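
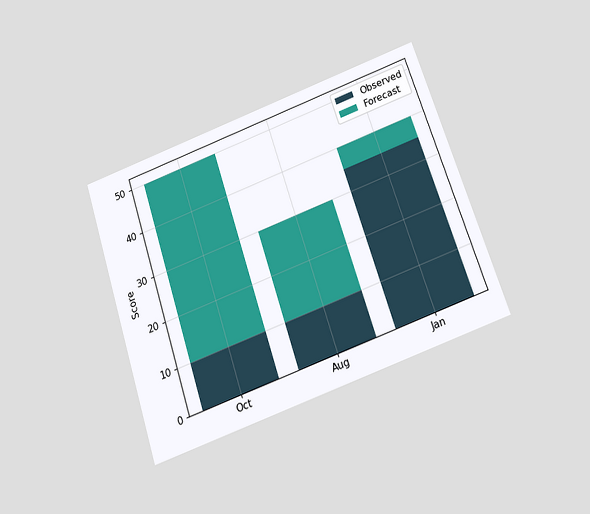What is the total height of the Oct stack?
The chart is tilted about 18° counter-clockwise and viewed slightly from below. The Oct stack's top reaches 50 on the y-axis.

50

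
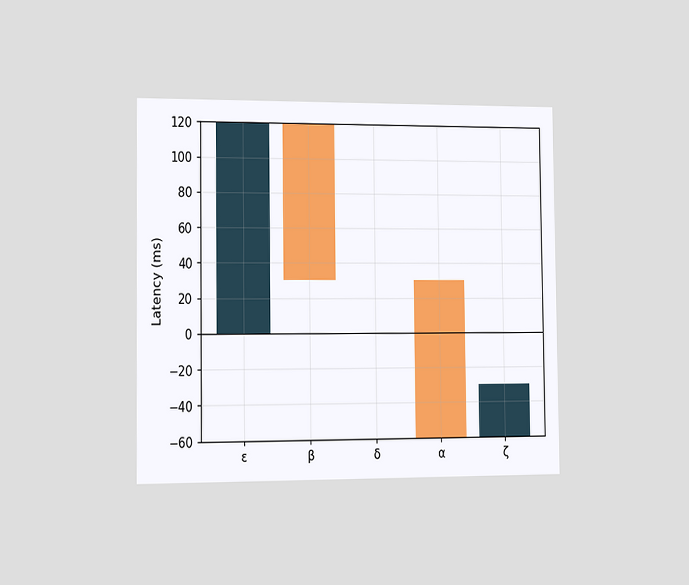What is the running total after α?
-60ms

The chart is viewed slightly from the left. After α the running total reaches -60ms.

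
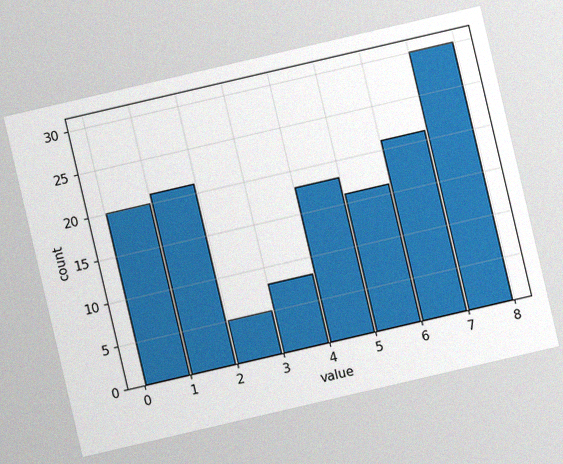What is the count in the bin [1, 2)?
21

The chart is tilted about 13° counter-clockwise, with some photo noise. The [1, 2) bin has height 21.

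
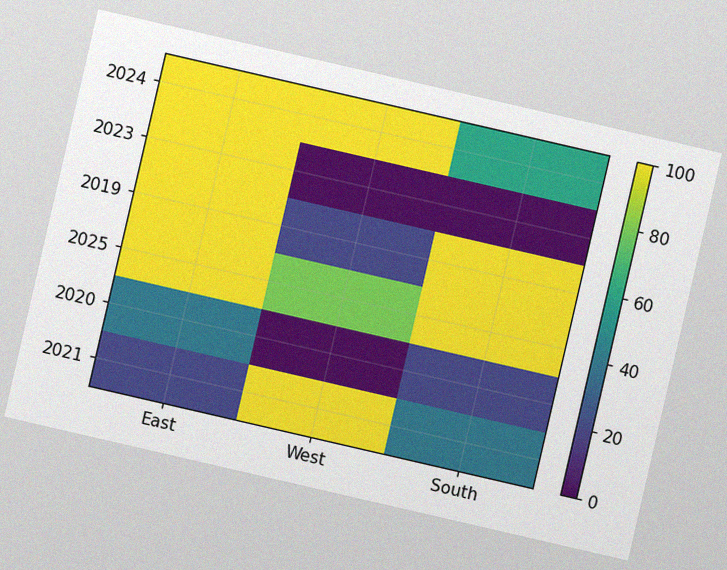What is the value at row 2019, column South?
The chart is tilted about 13° clockwise, with some photo noise. Matching cell (2019, South) against the colorbar gives 100.

100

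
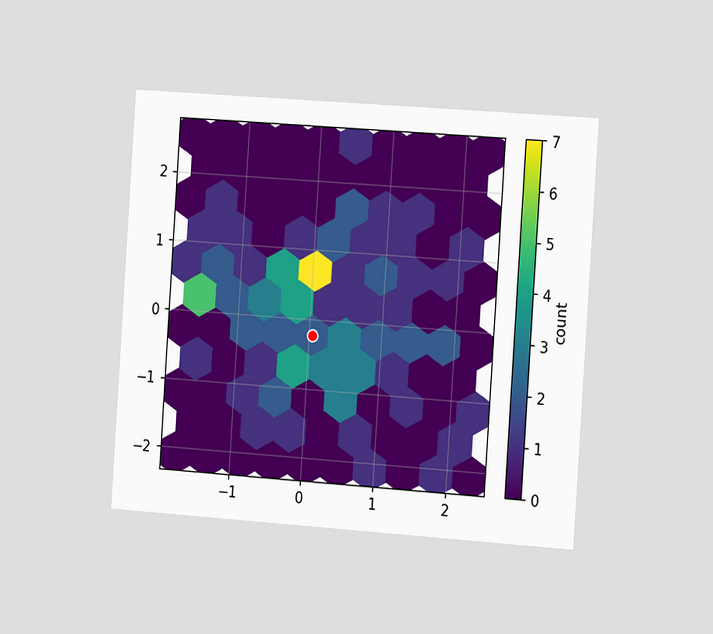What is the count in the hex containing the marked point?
The chart is tilted about 4° clockwise and viewed slightly from the right. The marked hex reads 2 on the colorbar.

2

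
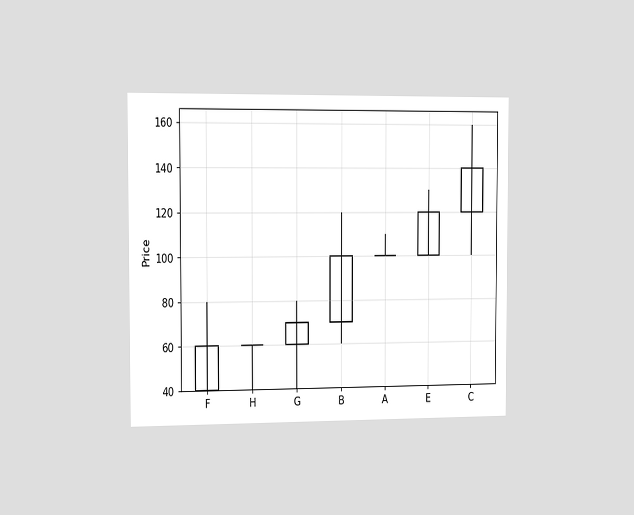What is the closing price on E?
120

The chart is viewed slightly from the left. The E candle closes at 120.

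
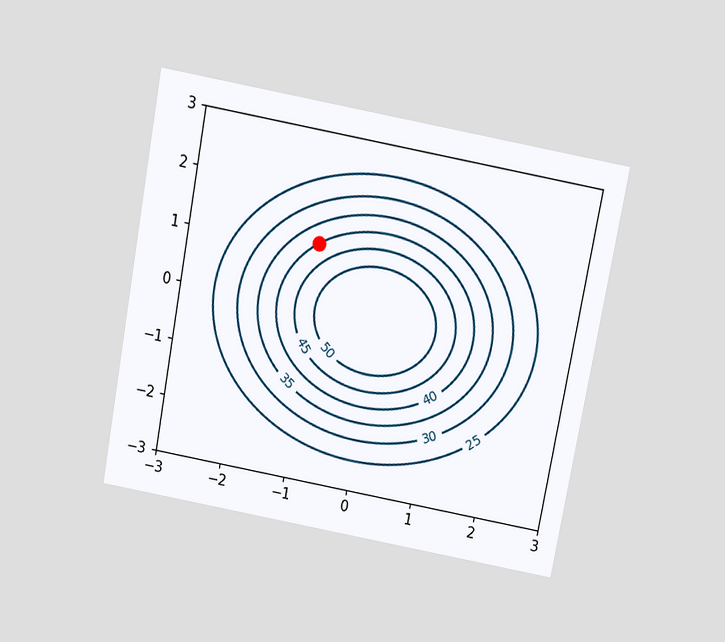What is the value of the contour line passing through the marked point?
40

The chart is tilted about 11° clockwise and viewed slightly from above. The marked point sits on the contour labelled 40.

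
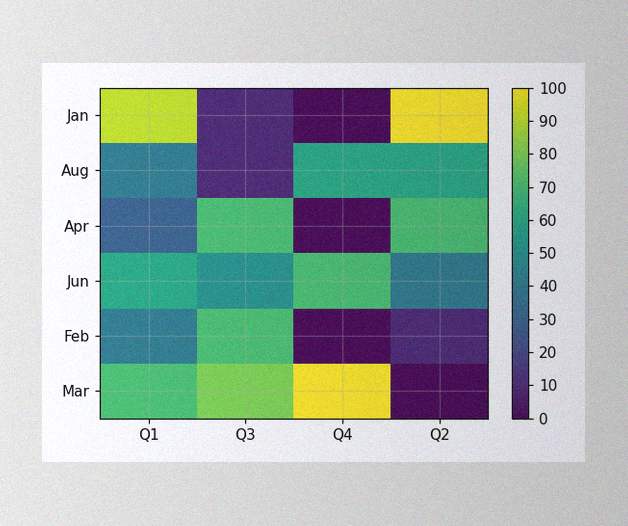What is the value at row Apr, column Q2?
The image has some photo noise and uneven lighting. Matching cell (Apr, Q2) against the colorbar gives 70.

70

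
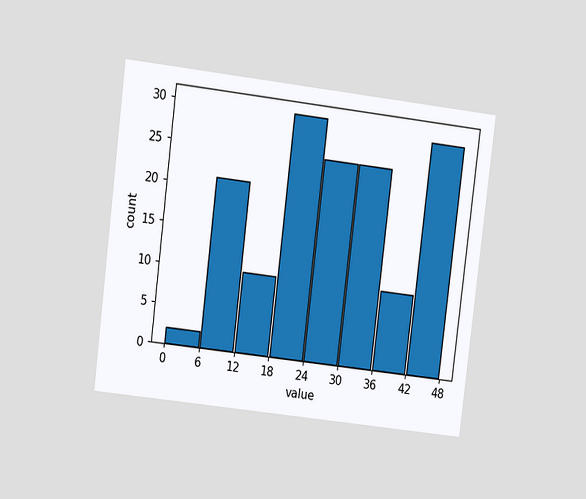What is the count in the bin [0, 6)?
2

The chart is tilted about 7° clockwise and viewed at a slight angle. The [0, 6) bin has height 2.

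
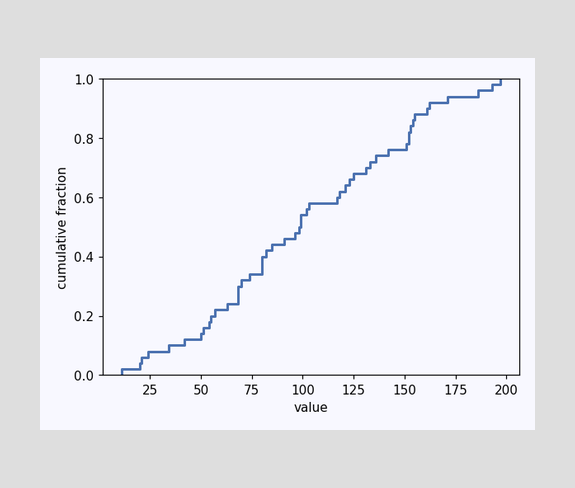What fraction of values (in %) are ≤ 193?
98%

At x=193 the ECDF step is at 98%.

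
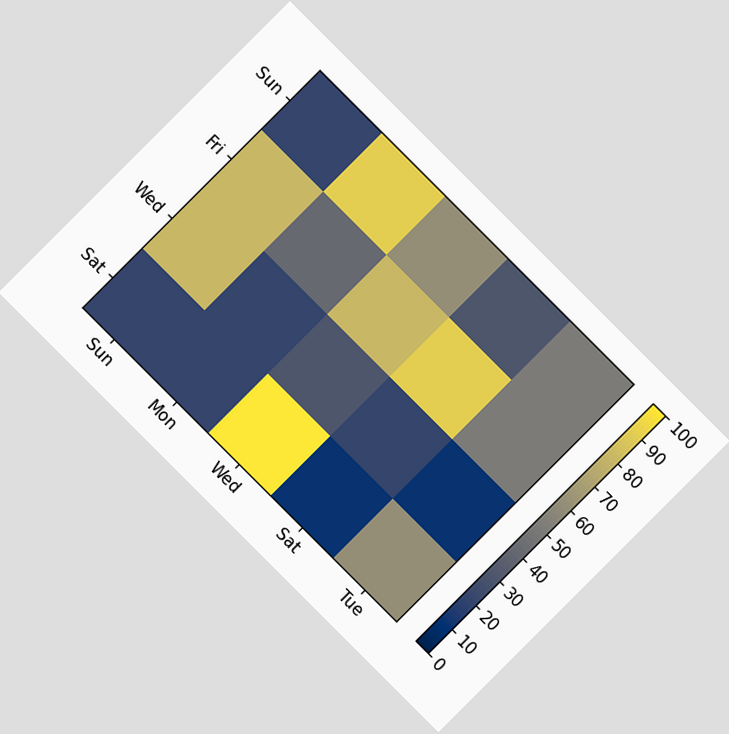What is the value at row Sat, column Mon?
20

The chart is tilted about 45° clockwise. Matching cell (Sat, Mon) against the colorbar gives 20.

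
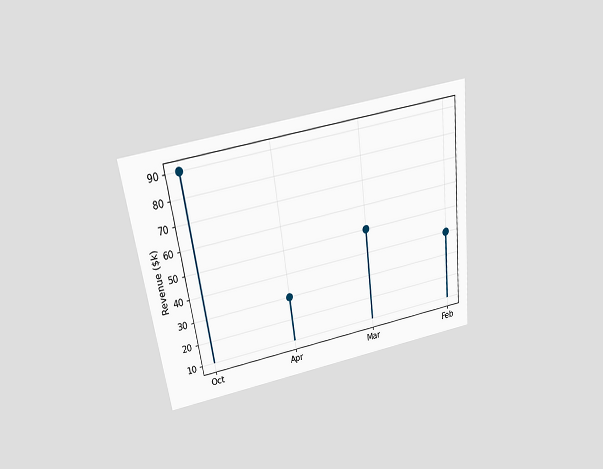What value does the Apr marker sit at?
The chart is tilted about 8° counter-clockwise and viewed slightly from above. The Apr marker sits at $30k.

$30k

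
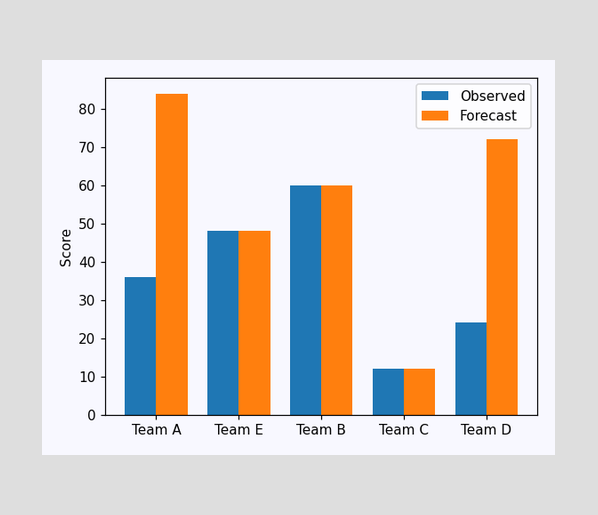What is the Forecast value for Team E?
The Forecast bar at Team E reaches 48 on the y-axis.

48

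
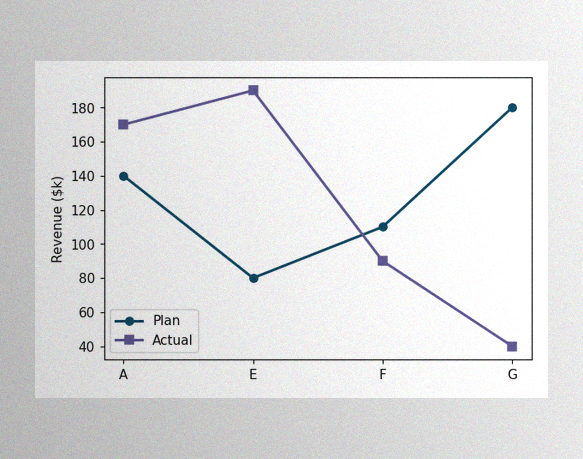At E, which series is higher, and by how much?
Actual, by $110k

The image has some photo noise and uneven lighting. At E, Actual sits above the other line by $110k.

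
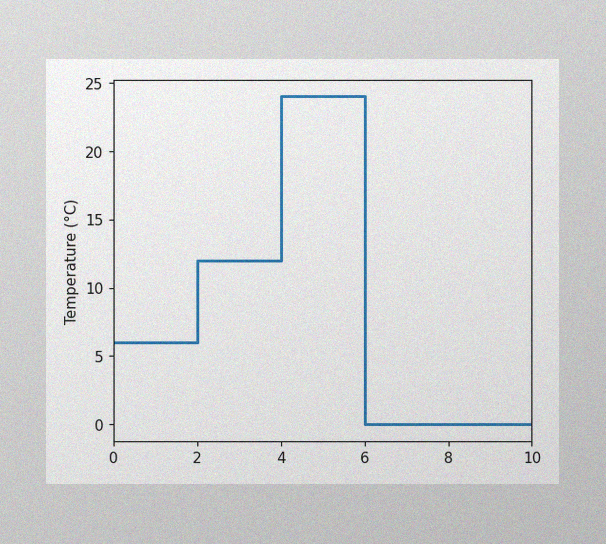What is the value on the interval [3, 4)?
The image has some photo noise and uneven lighting. On [3, 4) the step sits at 12°C.

12°C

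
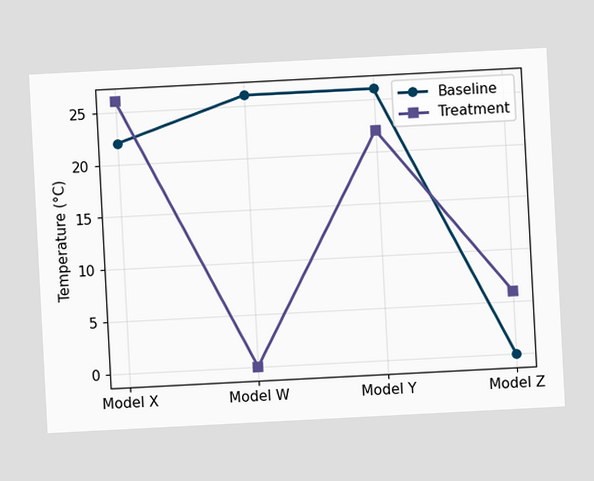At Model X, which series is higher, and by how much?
The chart is tilted about 3° counter-clockwise. At Model X, Treatment sits above the other line by 4°C.

Treatment, by 4°C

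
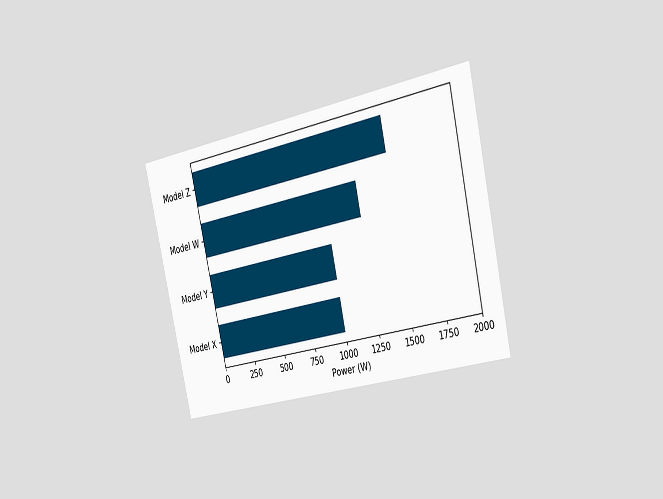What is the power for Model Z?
The chart is tilted about 13° counter-clockwise and viewed slightly from the right. Reading along the chart's x-axis, the Model Z bar reaches 1500W.

1500W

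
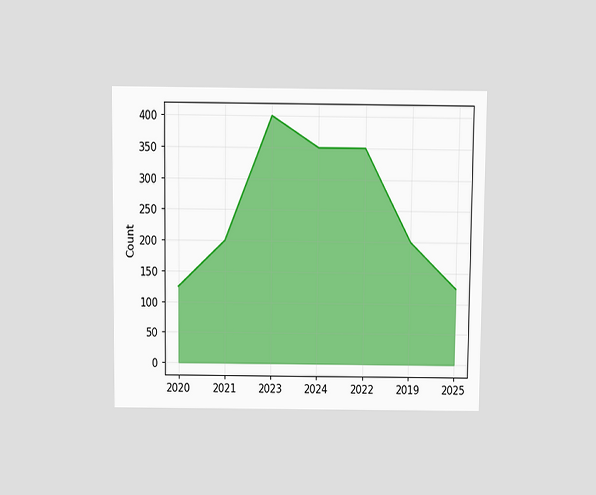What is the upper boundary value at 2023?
400

The chart is viewed slightly from above. At 2023 the upper boundary is at 400.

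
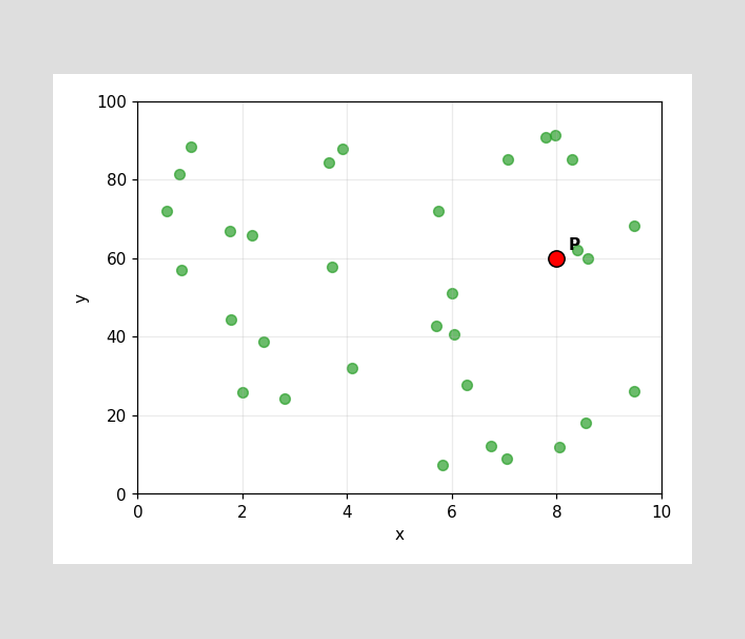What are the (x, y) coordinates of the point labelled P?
(8, 60)

Following the gridlines from P to each axis, P sits at (8, 60).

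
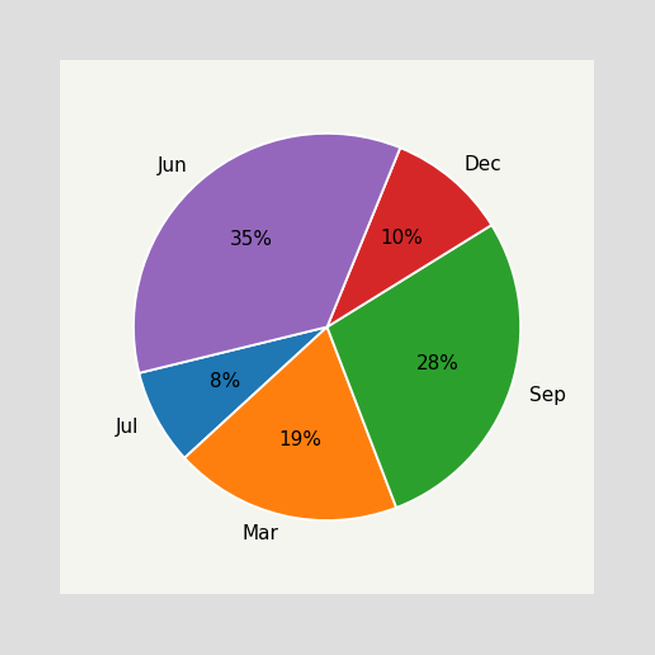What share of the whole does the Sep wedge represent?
The Sep slice takes up 28% of the pie.

28%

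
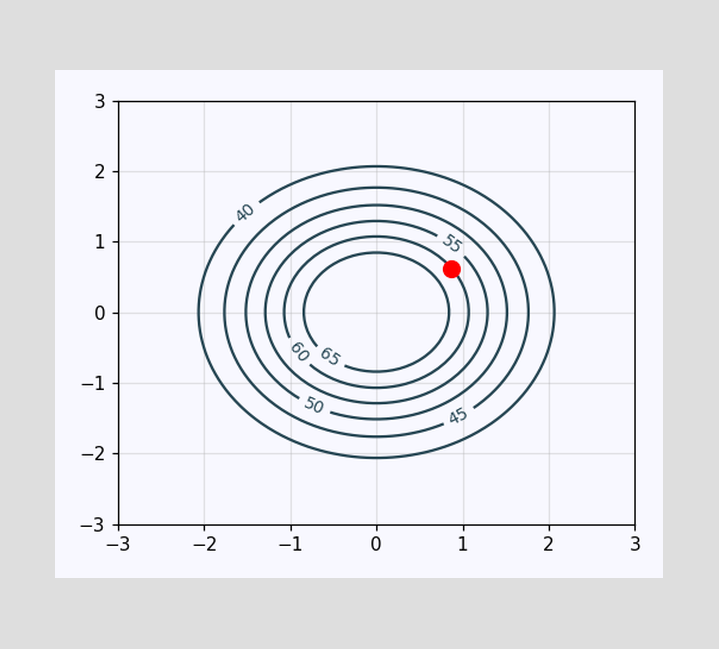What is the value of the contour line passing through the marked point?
60

The marked point sits on the contour labelled 60.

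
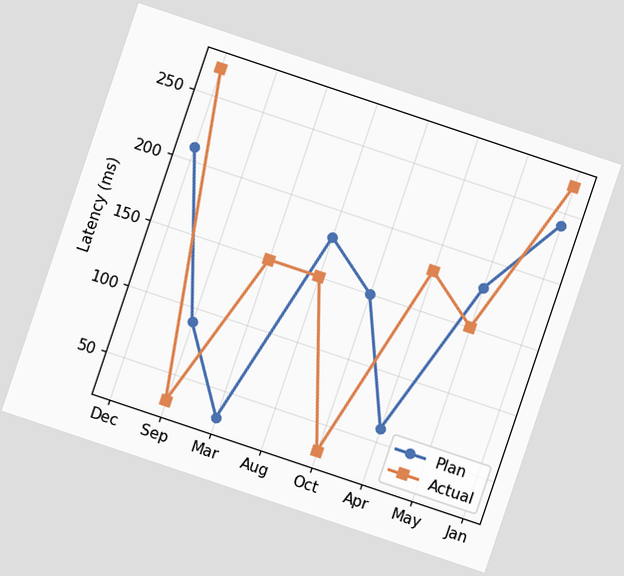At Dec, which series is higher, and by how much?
The chart is tilted about 19° clockwise. At Dec, Actual sits above the other line by 60ms.

Actual, by 60ms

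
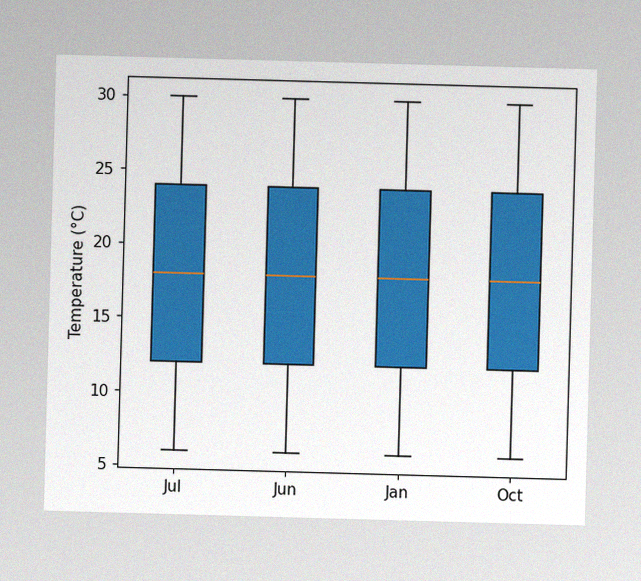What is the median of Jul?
The image has some photo noise and uneven lighting. The median line in the Jul box sits at 18°C.

18°C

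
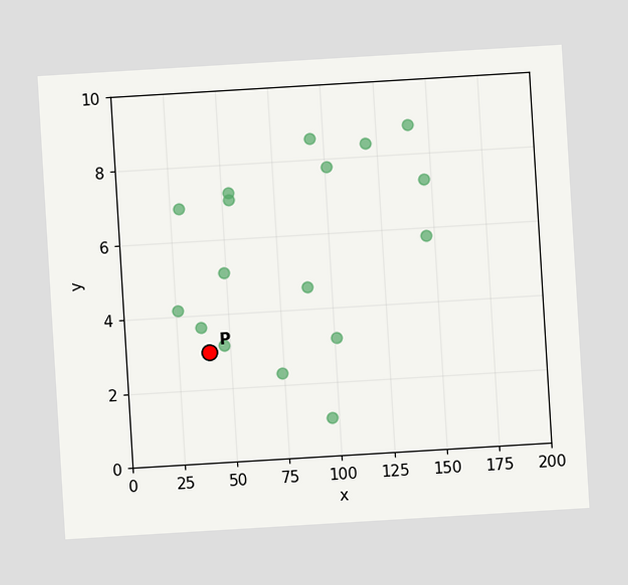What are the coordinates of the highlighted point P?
(40, 3)

The chart is tilted about 3° counter-clockwise. Following the gridlines from P to each axis, P sits at (40, 3).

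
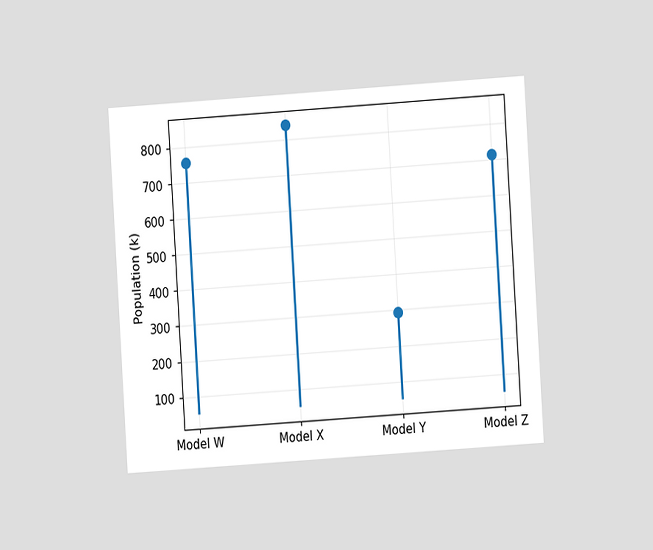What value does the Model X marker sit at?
840k

The chart is tilted about 4° counter-clockwise and viewed at a slight angle. The Model X marker sits at 840k.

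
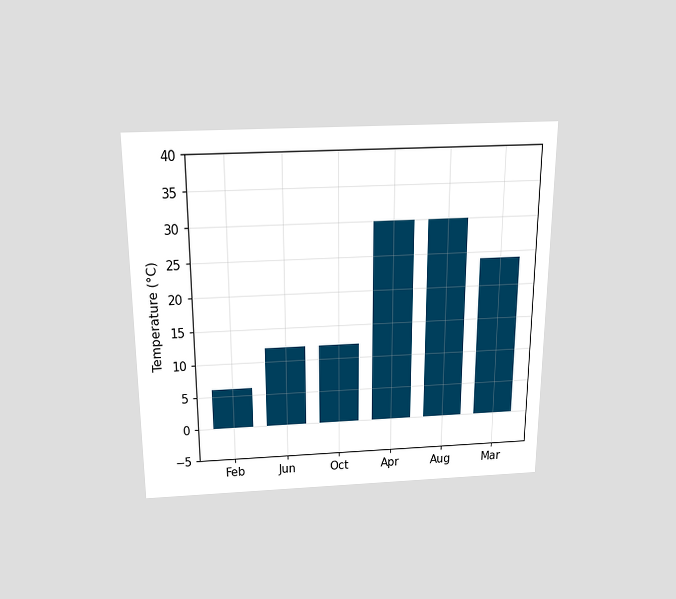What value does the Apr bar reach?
The chart is viewed slightly from above. Reading along the chart's y-axis, the Apr bar reaches 30°C.

30°C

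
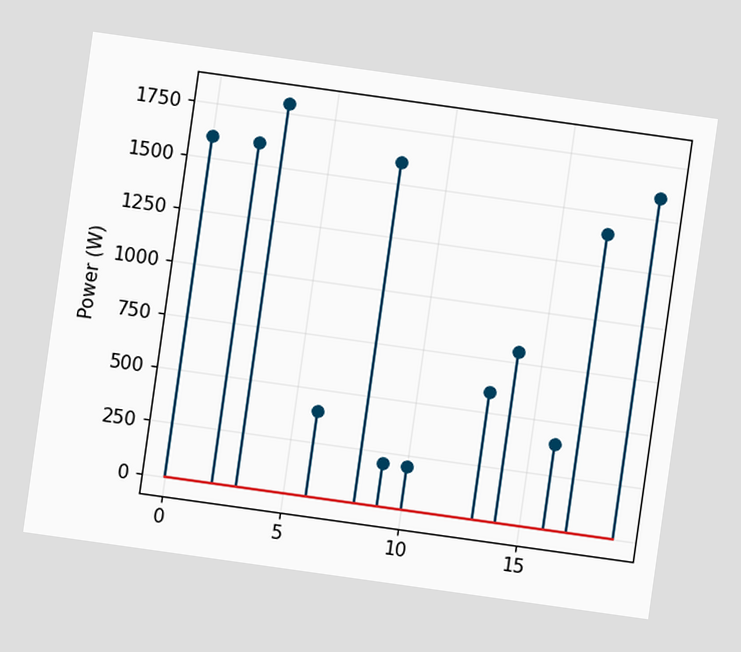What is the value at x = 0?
1600W

The chart is tilted about 8° clockwise. The stem at x=0 reaches 1600W.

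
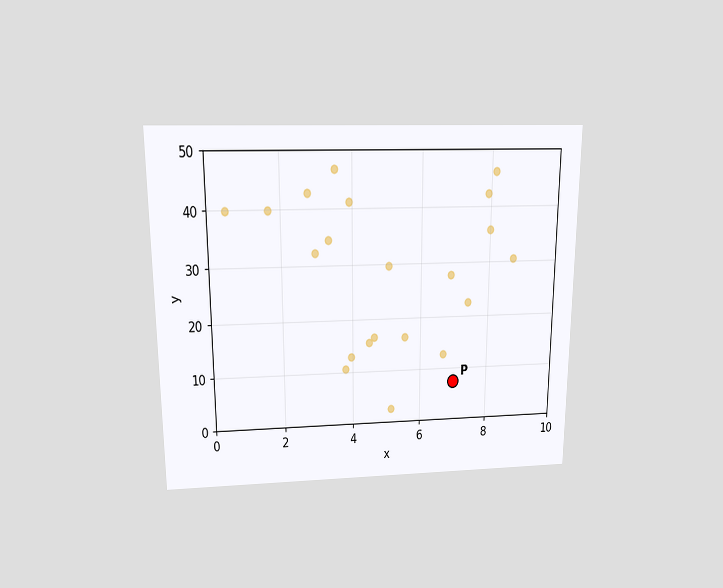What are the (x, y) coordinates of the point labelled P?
(7, 7.5)

The chart is viewed slightly from above. Following the gridlines from P to each axis, P sits at (7, 7.5).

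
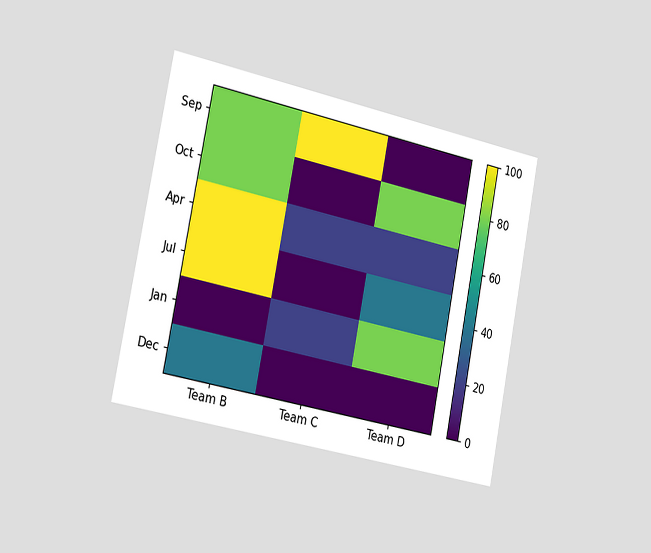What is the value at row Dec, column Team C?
0

The chart is tilted about 11° clockwise and viewed slightly from the left. Matching cell (Dec, Team C) against the colorbar gives 0.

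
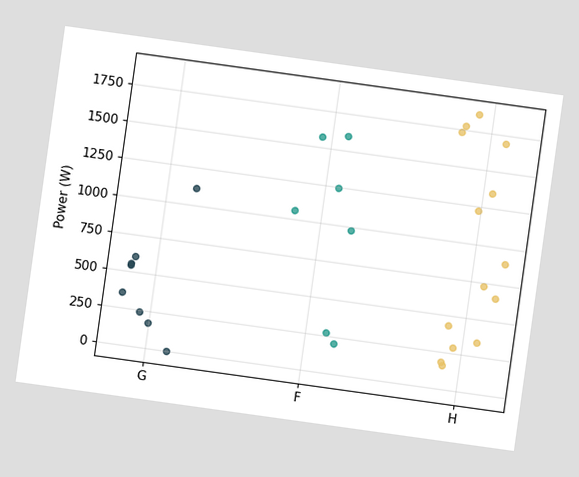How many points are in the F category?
The chart is tilted about 8° clockwise. Counting the markers in the F column gives 7.

7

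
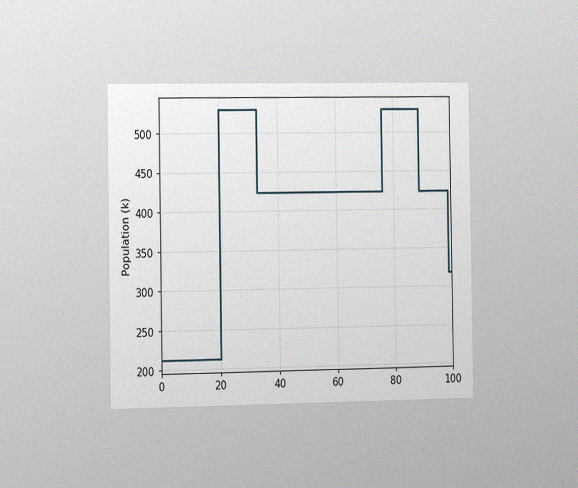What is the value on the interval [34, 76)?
The chart is viewed slightly from the left, with some photo noise. On [34, 76) the step sits at 424k.

424k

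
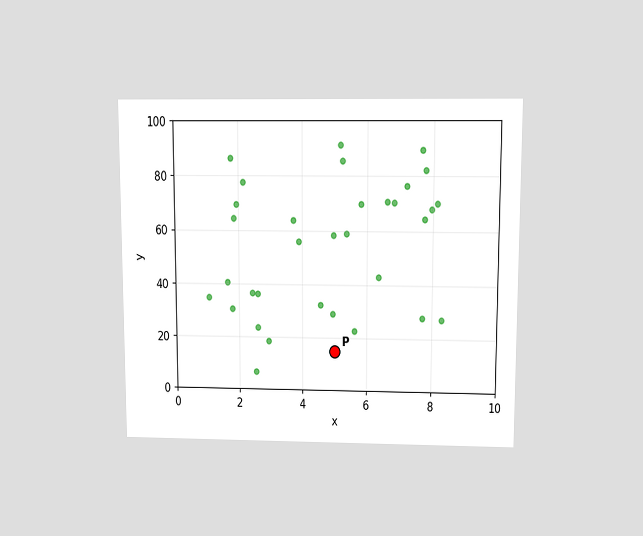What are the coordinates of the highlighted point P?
The chart is viewed slightly from above. Following the gridlines from P to each axis, P sits at (5, 15).

(5, 15)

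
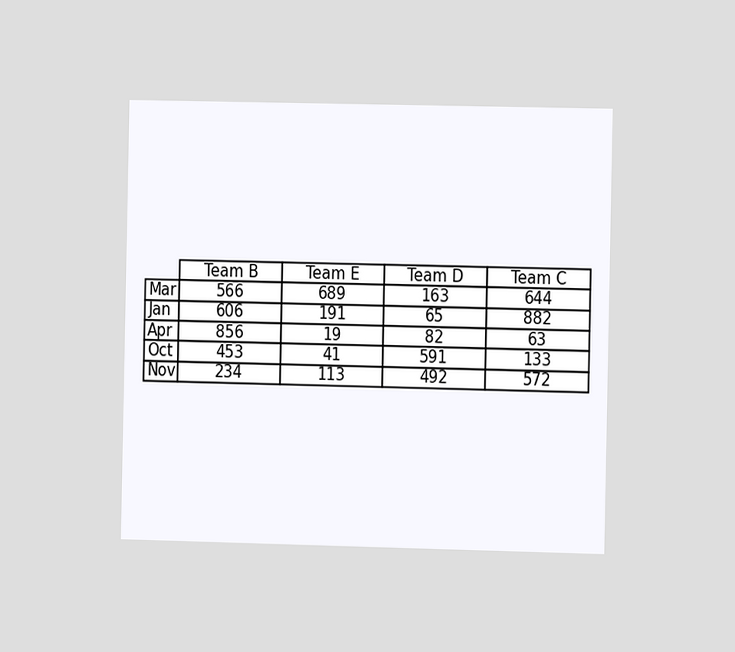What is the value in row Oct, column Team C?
133

The chart is viewed slightly from the right. The (Oct, Team C) cell reads 133.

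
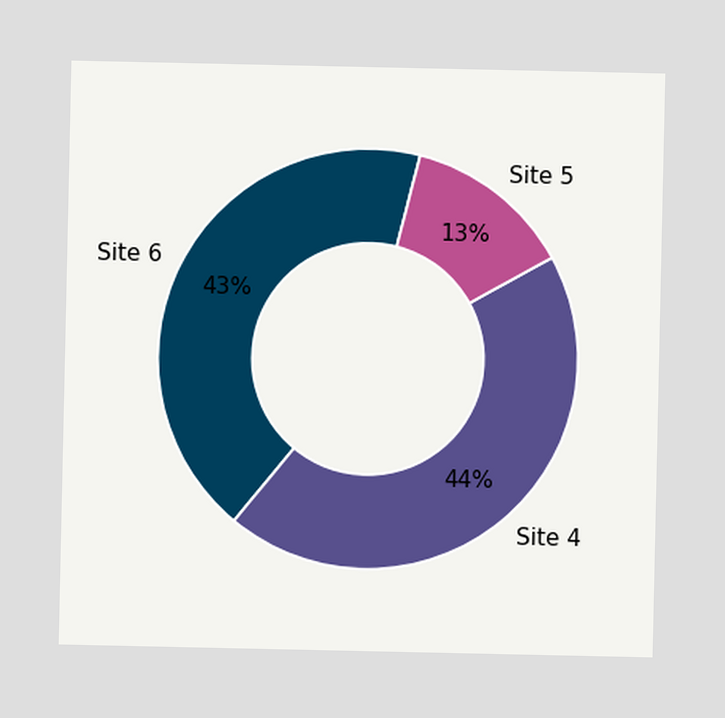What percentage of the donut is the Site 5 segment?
The Site 5 segment takes up 13% of the ring.

13%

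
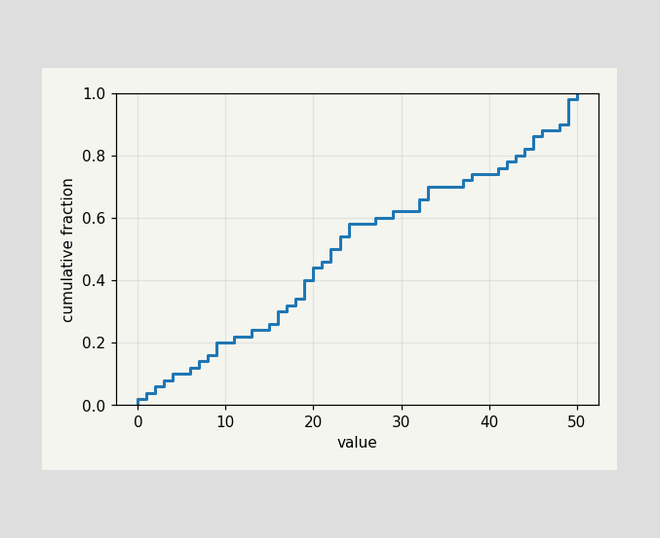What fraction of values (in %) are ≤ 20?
At x=20 the ECDF step is at 44%.

44%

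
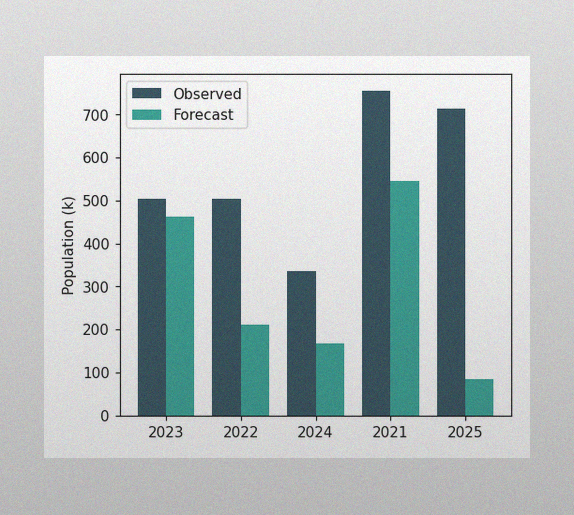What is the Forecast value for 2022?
210k

The image has some photo noise and uneven lighting. The Forecast bar at 2022 reaches 210k on the y-axis.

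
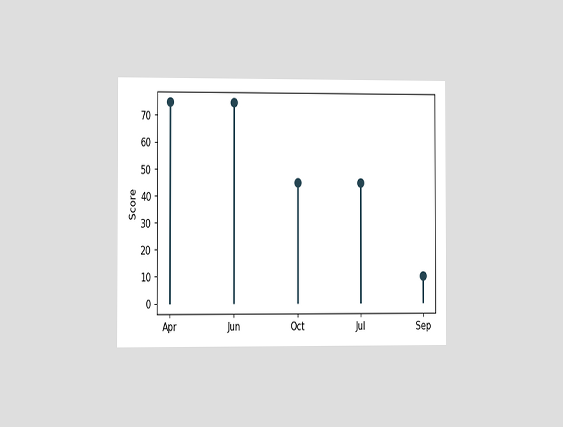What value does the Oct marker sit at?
The chart is viewed slightly from the left. The Oct marker sits at 45.

45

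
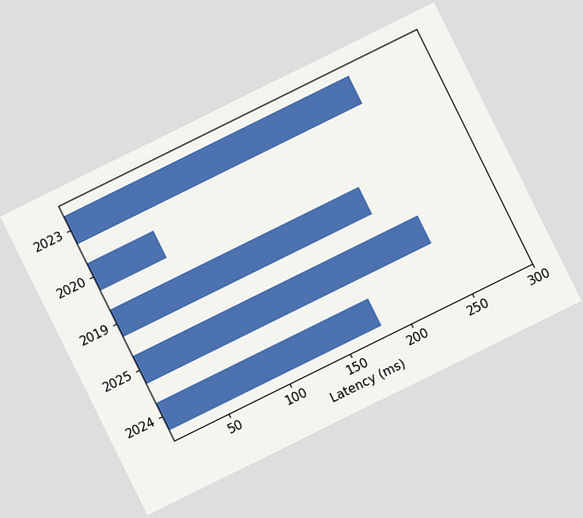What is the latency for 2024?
The chart is tilted about 26° counter-clockwise. Reading along the chart's x-axis, the 2024 bar reaches 180ms.

180ms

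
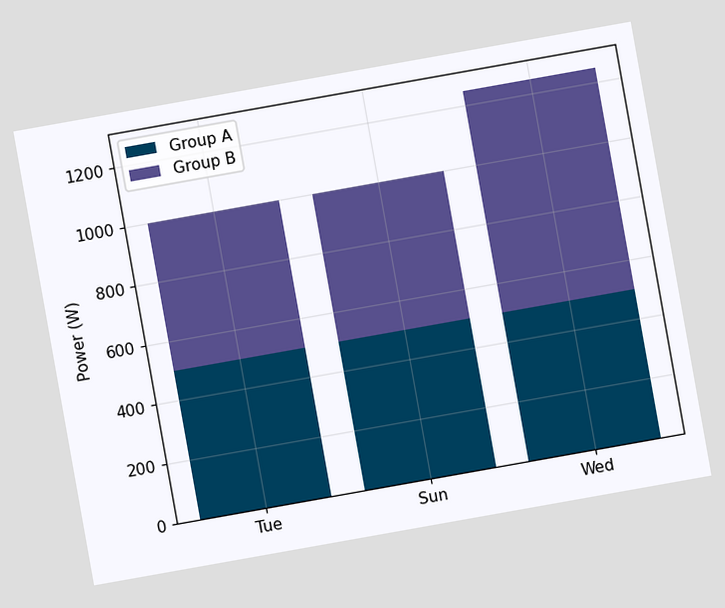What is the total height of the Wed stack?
1250W

The chart is tilted about 10° counter-clockwise. The Wed stack's top reaches 1250W on the y-axis.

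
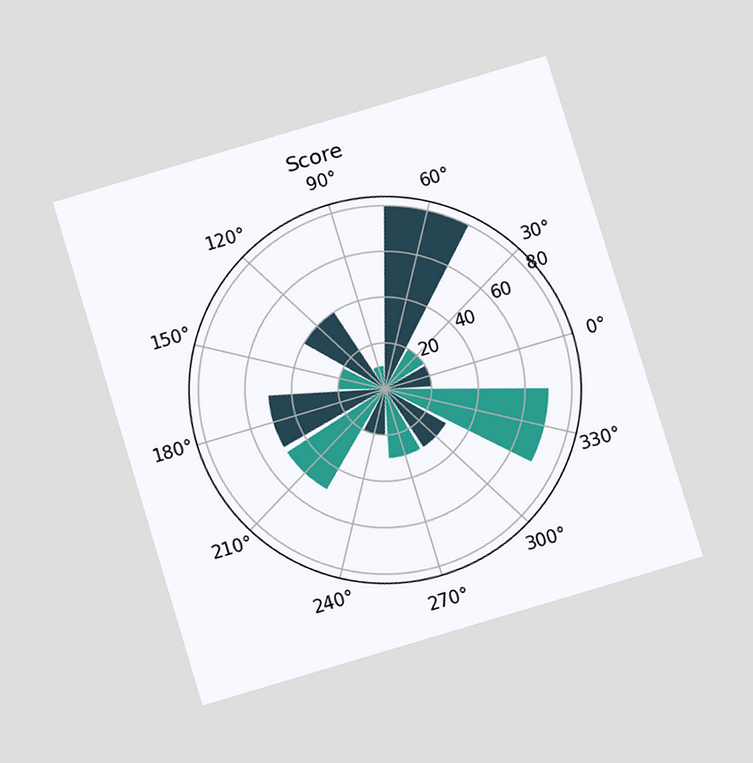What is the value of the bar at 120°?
The chart is tilted about 17° counter-clockwise and viewed at a slight angle. The bar at 120° reaches 40 on the radial axis.

40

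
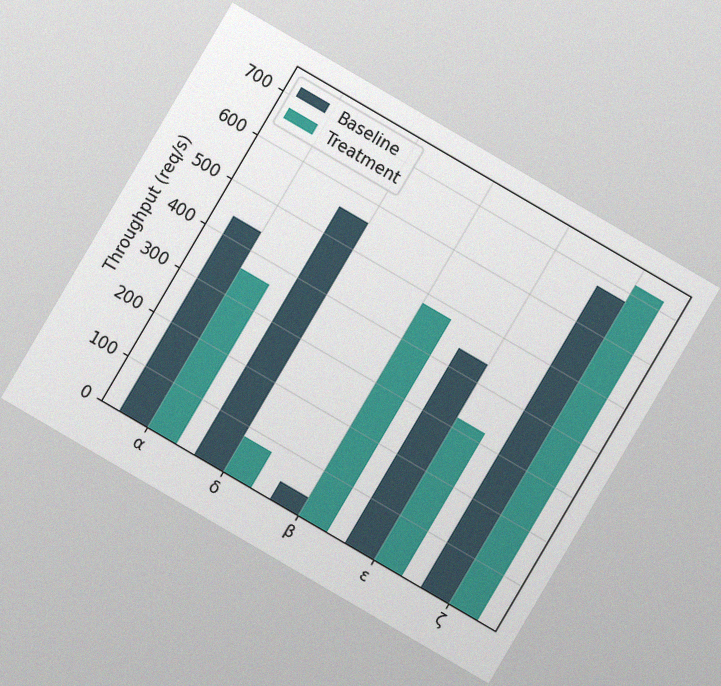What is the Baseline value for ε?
440req/s

The chart is tilted about 30° clockwise, with some photo noise. The Baseline bar at ε reaches 440req/s on the y-axis.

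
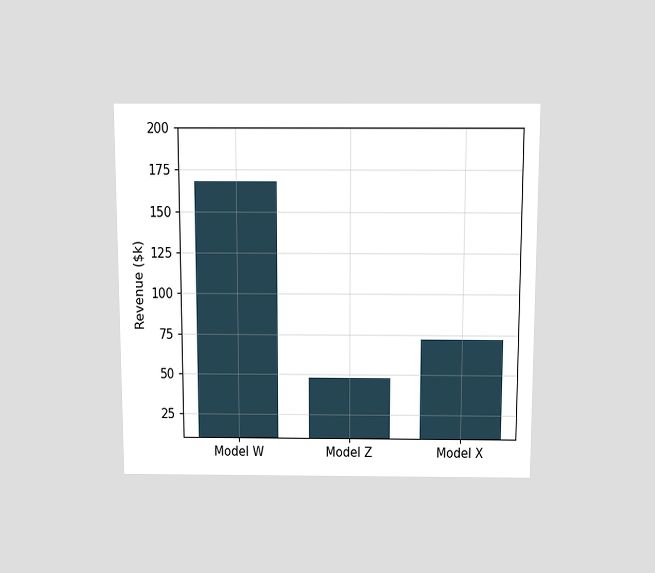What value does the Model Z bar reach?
$48k

The chart is viewed slightly from above. Reading along the chart's y-axis, the Model Z bar reaches $48k.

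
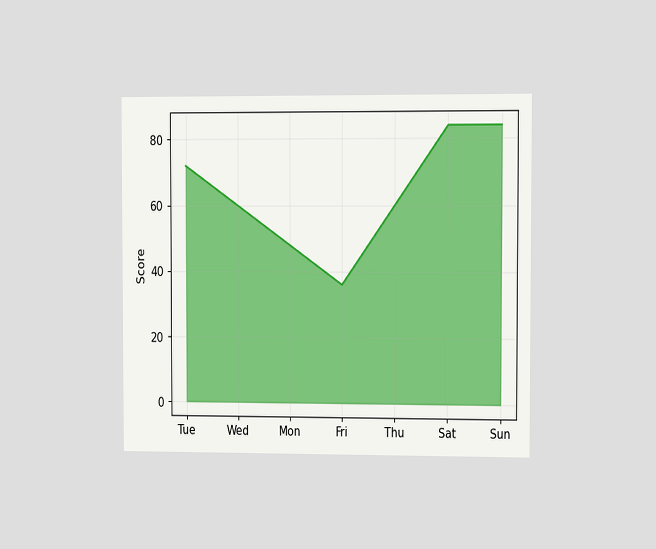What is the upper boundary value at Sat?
84

The chart is viewed slightly from the right. At Sat the upper boundary is at 84.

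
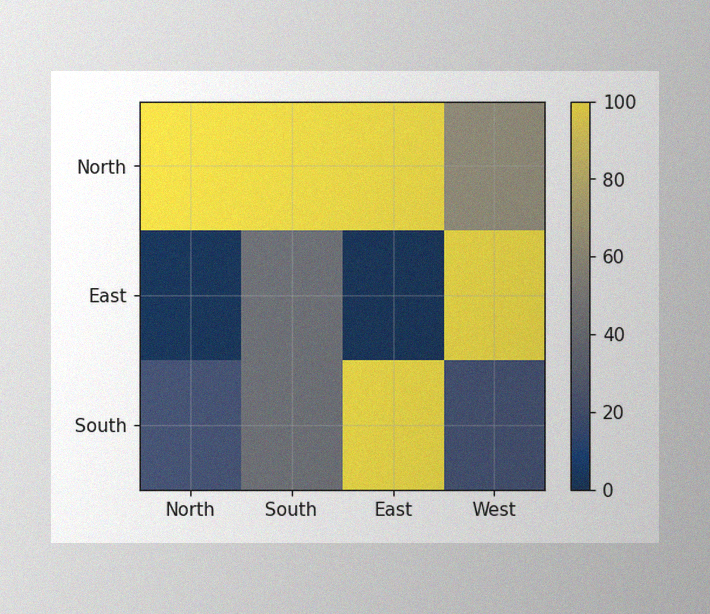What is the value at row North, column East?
The image has some photo noise and uneven lighting. Matching cell (North, East) against the colorbar gives 100.

100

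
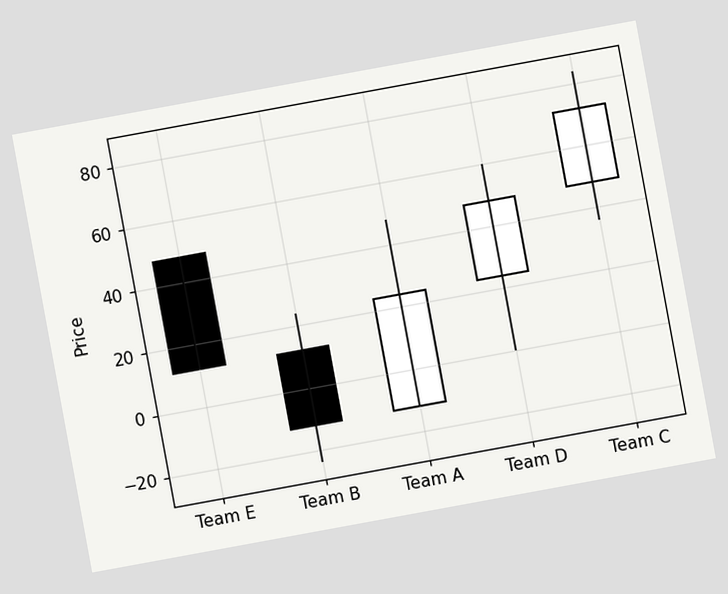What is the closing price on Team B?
The chart is tilted about 10° counter-clockwise. The Team B candle closes at -12.

-12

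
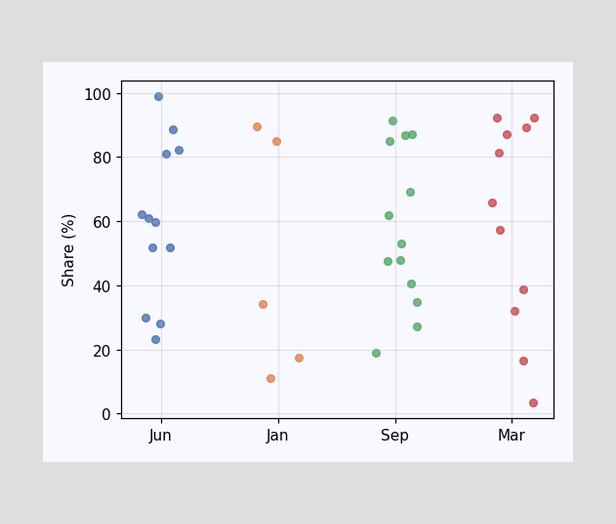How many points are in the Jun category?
12

Counting the markers in the Jun column gives 12.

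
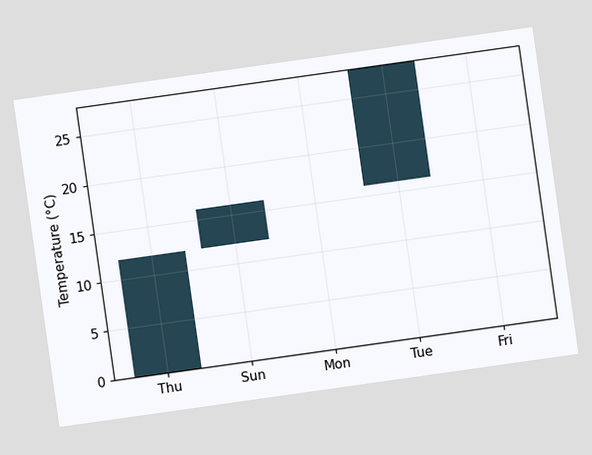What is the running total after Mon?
16°C

The chart is tilted about 8° counter-clockwise. After Mon the running total reaches 16°C.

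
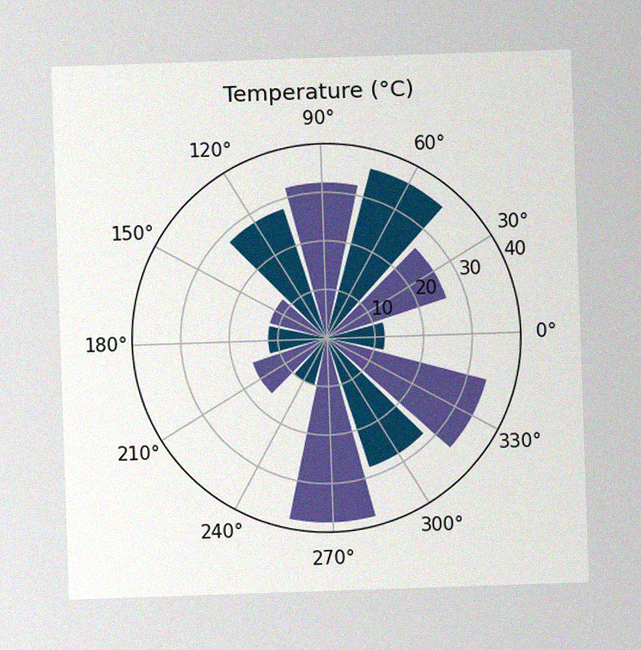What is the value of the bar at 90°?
The image has some photo noise and uneven lighting. The bar at 90° reaches 32°C on the radial axis.

32°C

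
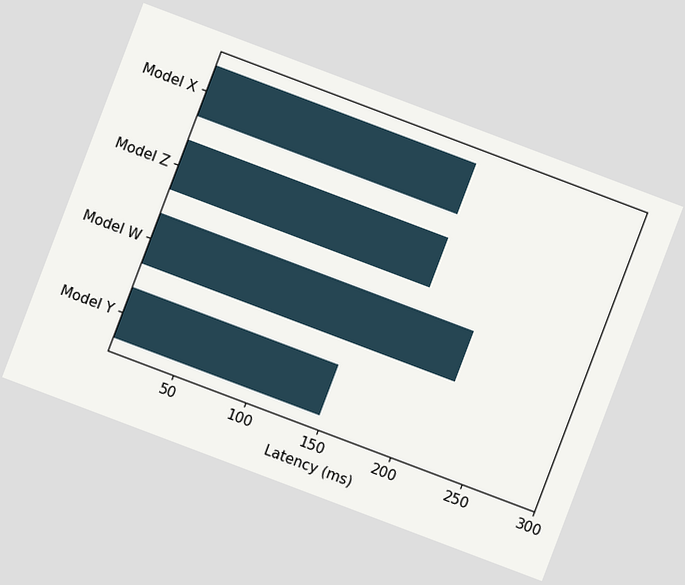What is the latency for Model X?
185ms

The chart is tilted about 21° clockwise. Reading along the chart's x-axis, the Model X bar reaches 185ms.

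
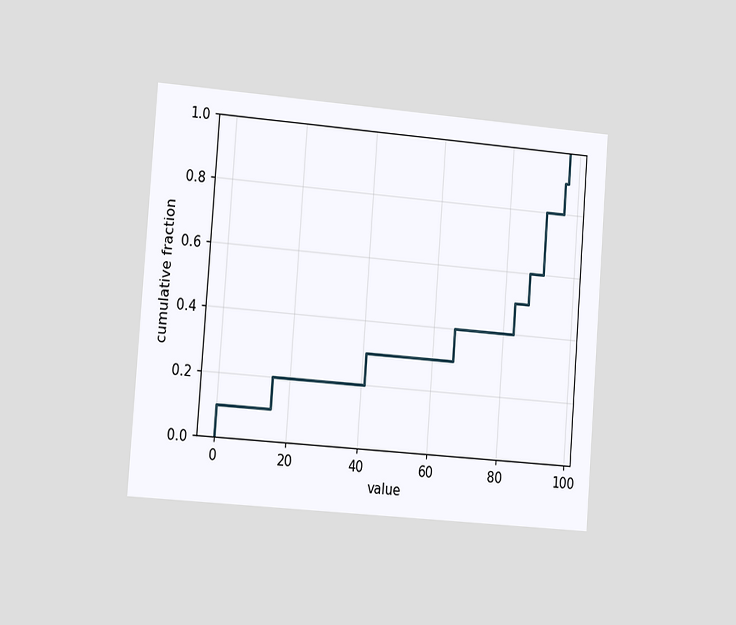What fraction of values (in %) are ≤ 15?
20%

The chart is tilted about 4° clockwise and viewed slightly from the left. At x=15 the ECDF step is at 20%.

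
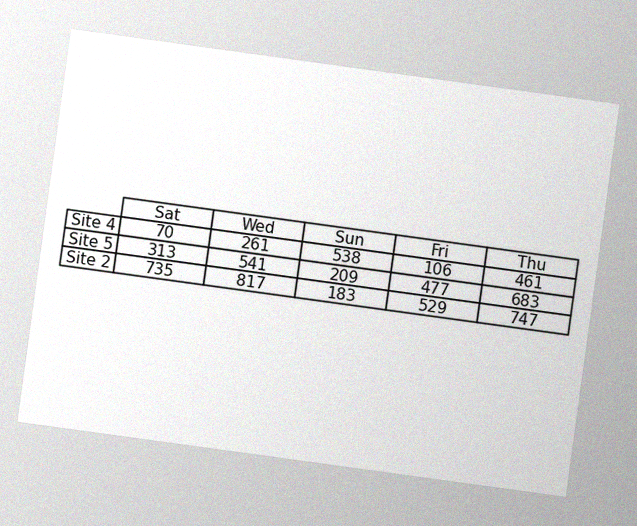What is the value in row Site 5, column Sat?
The chart is tilted about 8° clockwise, with some photo noise. The (Site 5, Sat) cell reads 313.

313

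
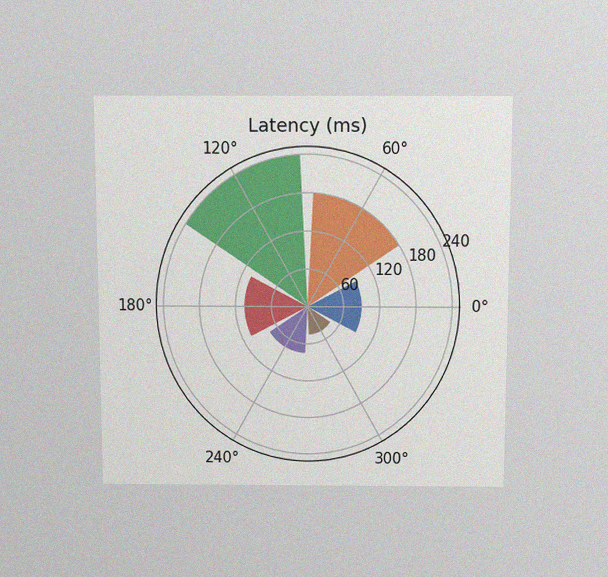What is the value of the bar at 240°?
The chart is viewed slightly from above, with some photo noise. The bar at 240° reaches 75ms on the radial axis.

75ms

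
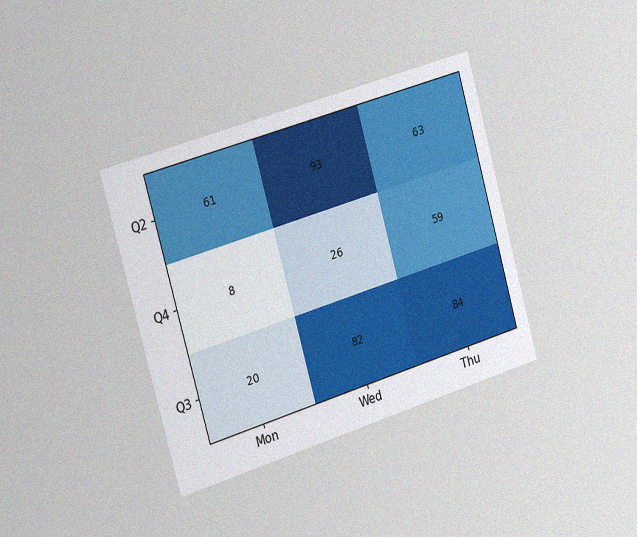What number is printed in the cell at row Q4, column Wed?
26

The chart is tilted about 16° counter-clockwise and viewed slightly from the left, with some photo noise. The (Q4, Wed) cell reads 26.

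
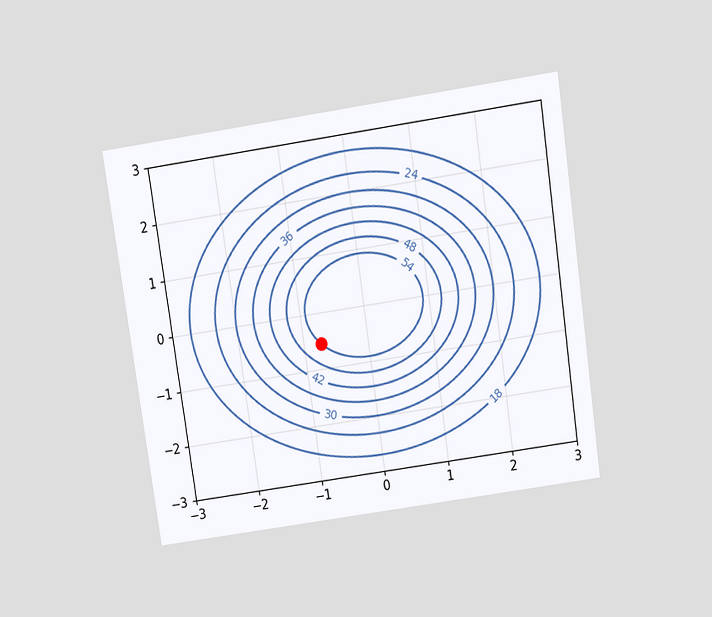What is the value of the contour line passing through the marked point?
54

The chart is tilted about 8° counter-clockwise and viewed slightly from above. The marked point sits on the contour labelled 54.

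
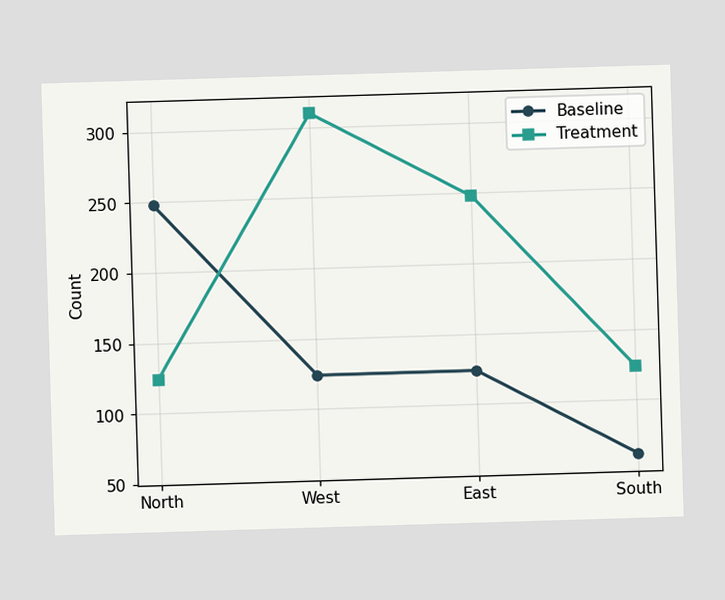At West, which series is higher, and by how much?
Treatment, by 186

At West, Treatment sits above the other line by 186.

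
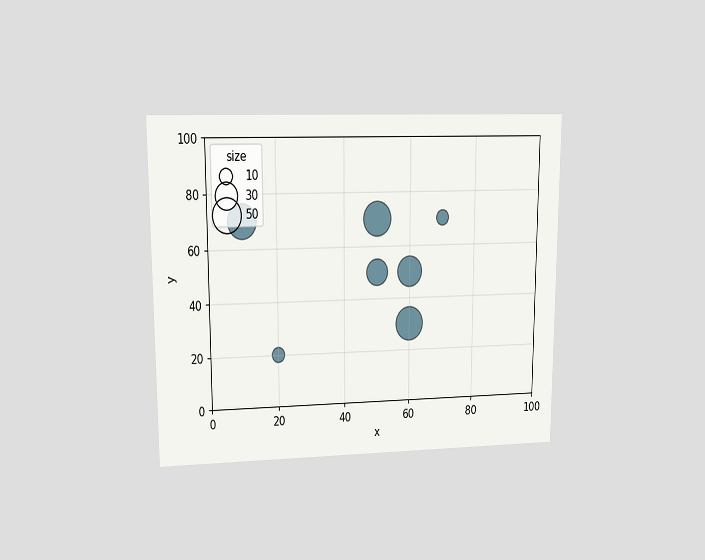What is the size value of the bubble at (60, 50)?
40

The chart is viewed at a slight angle. Matching the bubble at (60, 50) against the size legend gives 40.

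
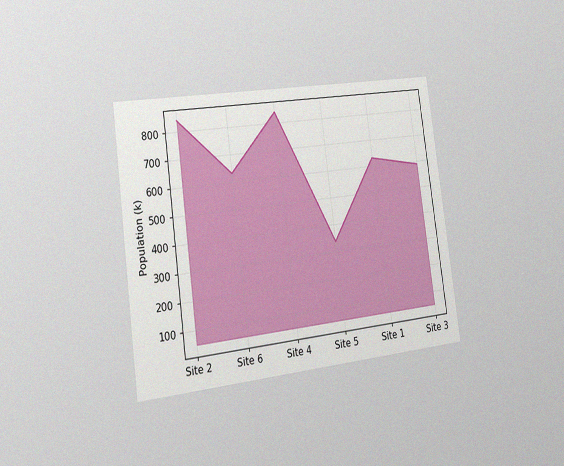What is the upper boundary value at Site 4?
840k

The chart is tilted about 8° counter-clockwise and viewed slightly from the left, with some photo noise. At Site 4 the upper boundary is at 840k.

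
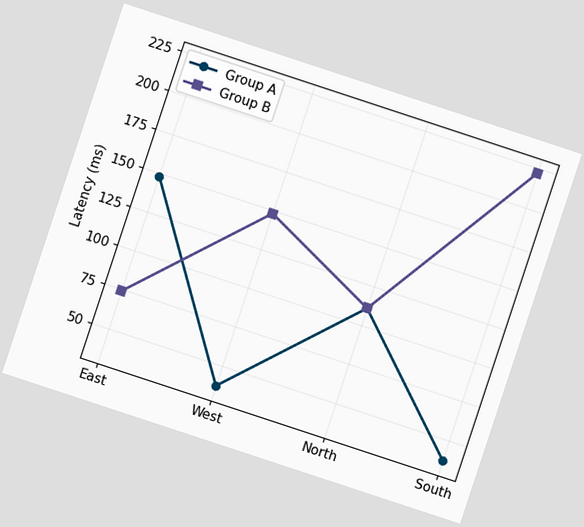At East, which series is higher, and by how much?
The chart is tilted about 18° clockwise. At East, Group A sits above the other line by 74ms.

Group A, by 74ms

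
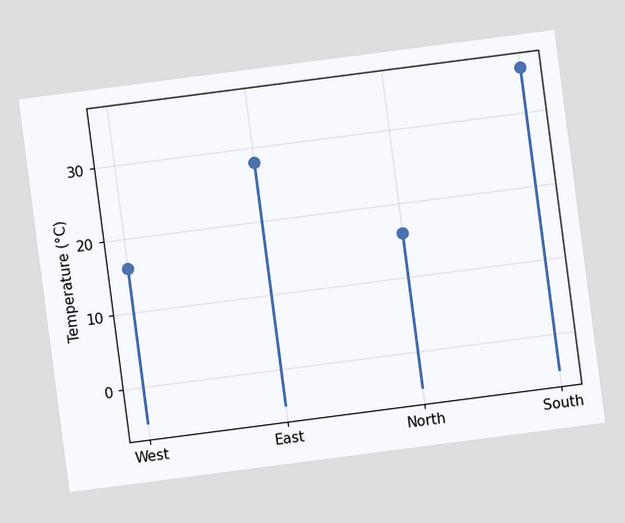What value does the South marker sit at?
36°C

The chart is tilted about 7° counter-clockwise. The South marker sits at 36°C.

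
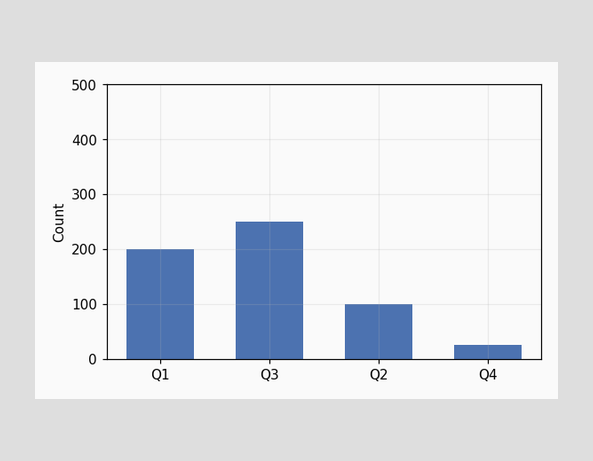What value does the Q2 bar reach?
100

Reading along the chart's y-axis, the Q2 bar reaches 100.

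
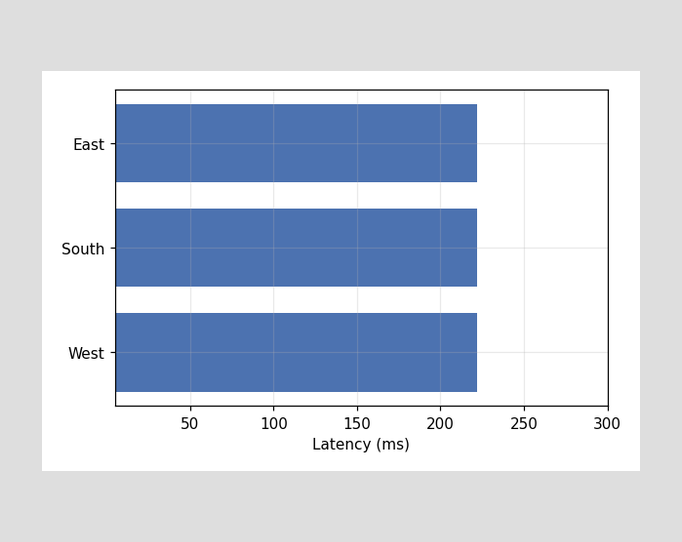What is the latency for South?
Reading along the chart's x-axis, the South bar reaches 222ms.

222ms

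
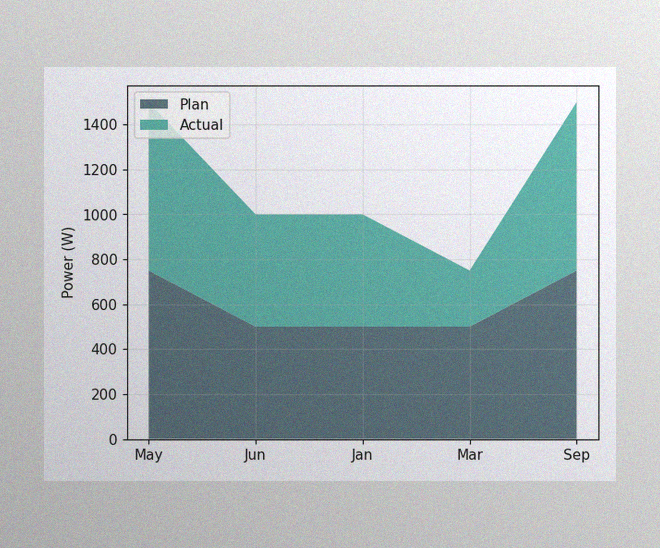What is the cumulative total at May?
1500W

The image has some photo noise and uneven lighting. The stacked total at May reaches 1500W.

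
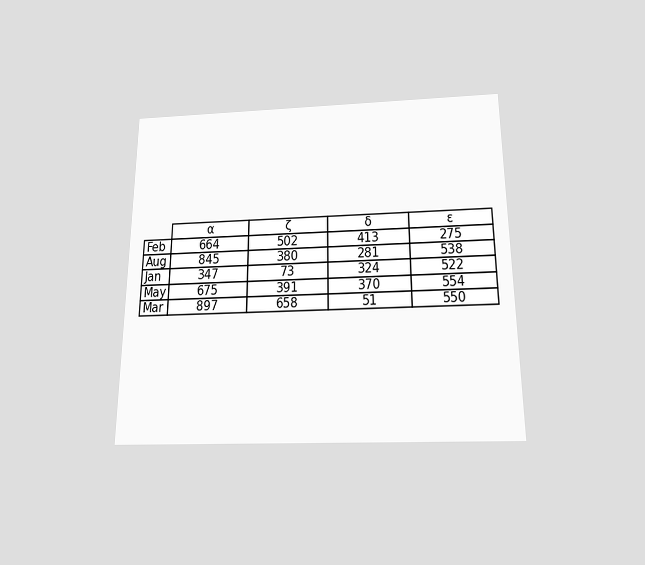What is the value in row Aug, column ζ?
380

The chart is viewed slightly from below. The (Aug, ζ) cell reads 380.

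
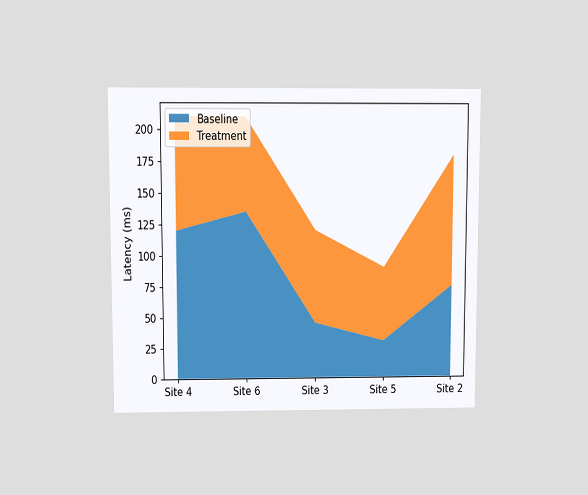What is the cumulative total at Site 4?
210ms

The chart is viewed at a slight angle. The stacked total at Site 4 reaches 210ms.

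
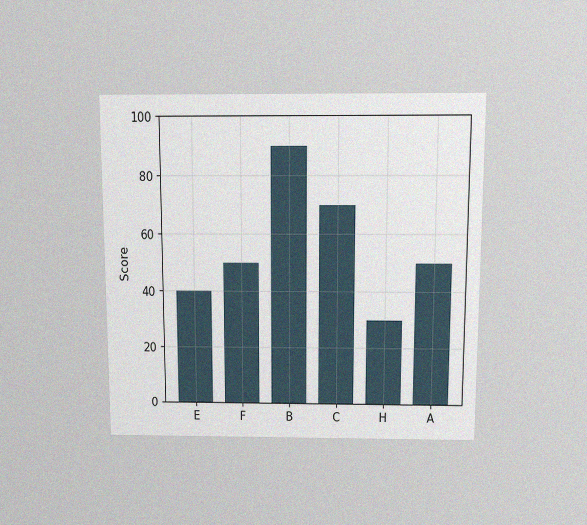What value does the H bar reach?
30

The chart is viewed slightly from above, with some photo noise. Reading along the chart's y-axis, the H bar reaches 30.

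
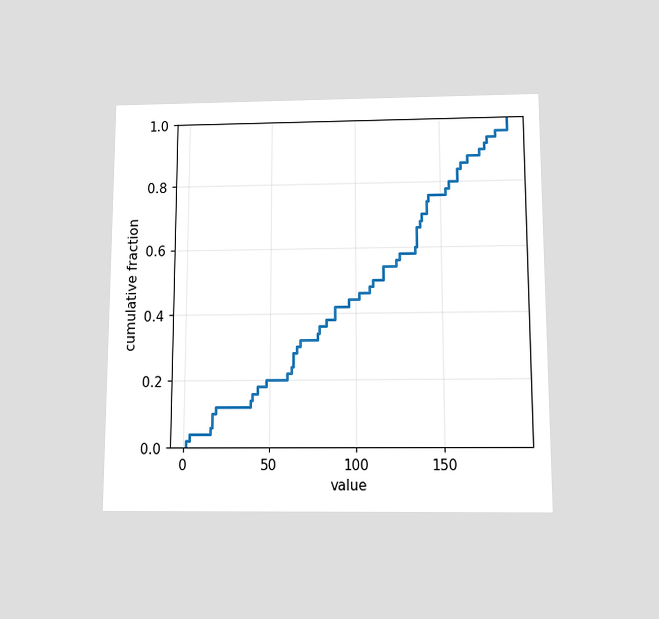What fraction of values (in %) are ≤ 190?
100%

The chart is viewed slightly from below. At x=190 the ECDF step is at 100%.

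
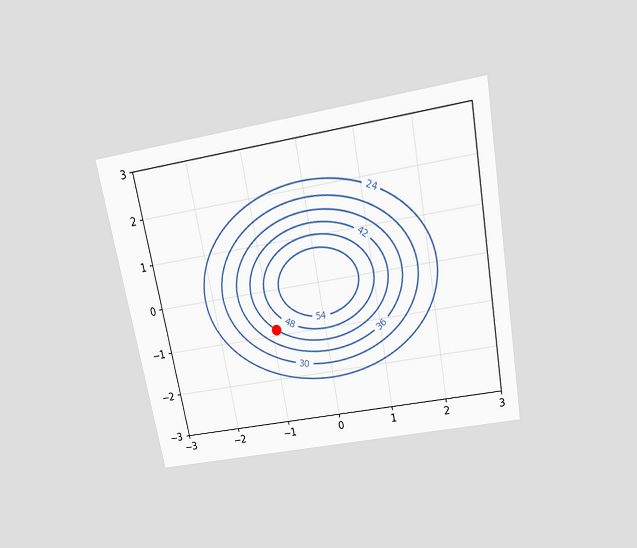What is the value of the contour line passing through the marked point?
The chart is tilted about 10° counter-clockwise and viewed slightly from above. The marked point sits on the contour labelled 42.

42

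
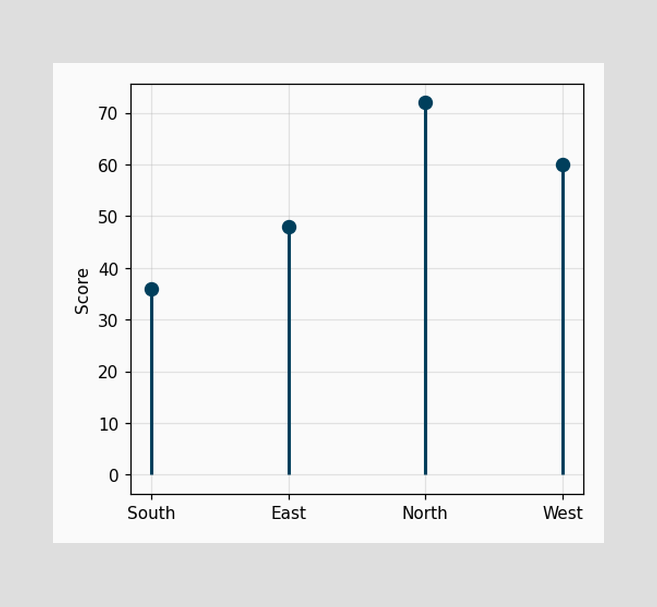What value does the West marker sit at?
The West marker sits at 60.

60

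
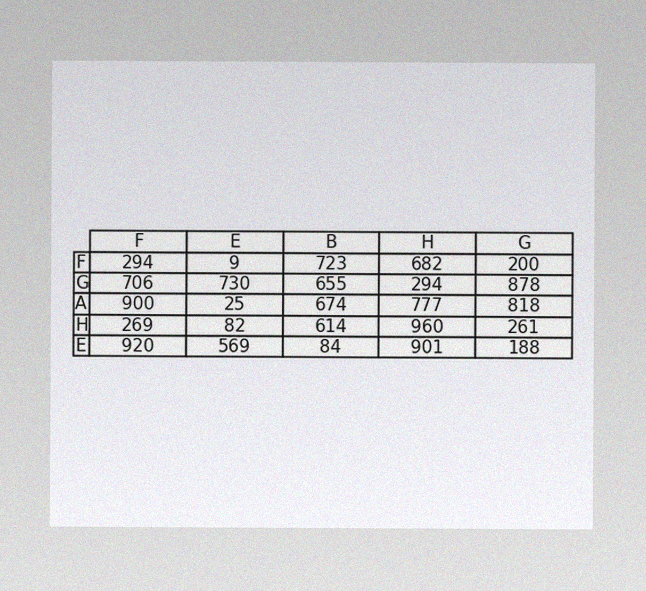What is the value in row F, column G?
The image has some photo noise and uneven lighting. The (F, G) cell reads 200.

200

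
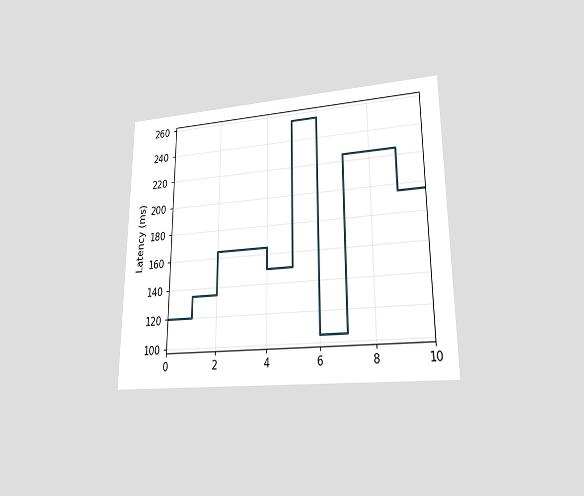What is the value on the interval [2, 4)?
The chart is viewed at a slight angle. On [2, 4) the step sits at 165ms.

165ms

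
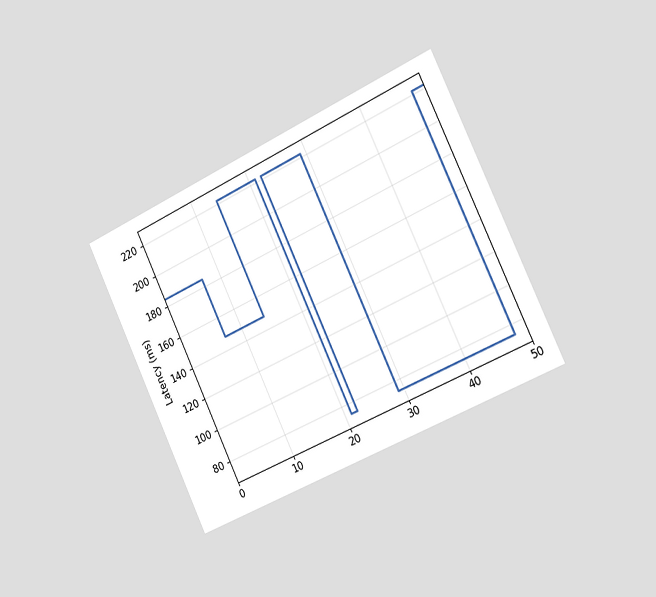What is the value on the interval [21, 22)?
The chart is tilted about 25° counter-clockwise and viewed slightly from the right. On [21, 22) the step sits at 74ms.

74ms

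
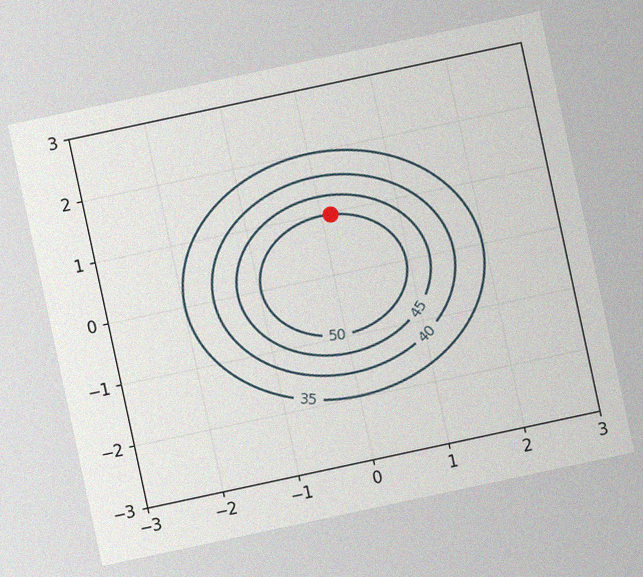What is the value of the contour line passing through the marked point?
50

The chart is tilted about 12° counter-clockwise, with some photo noise. The marked point sits on the contour labelled 50.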